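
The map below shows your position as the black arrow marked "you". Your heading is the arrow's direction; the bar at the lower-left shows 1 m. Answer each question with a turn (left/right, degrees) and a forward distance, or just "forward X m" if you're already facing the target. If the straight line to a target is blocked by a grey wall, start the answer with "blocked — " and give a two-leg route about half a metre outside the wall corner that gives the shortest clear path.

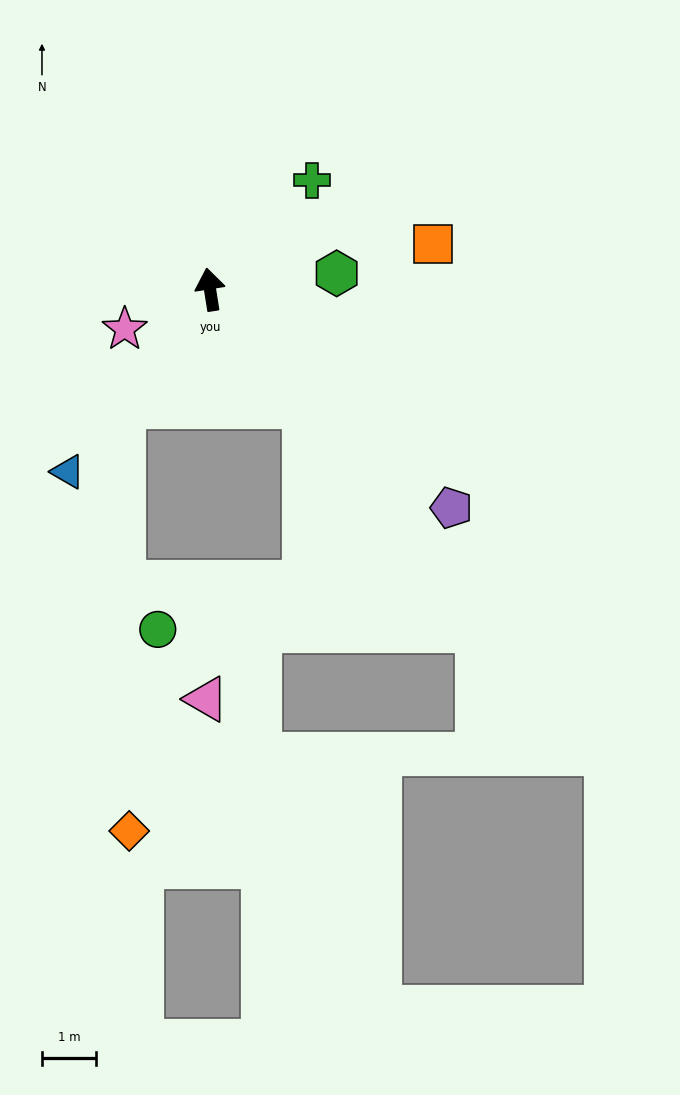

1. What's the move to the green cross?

turn right 52°, forward 2.7 m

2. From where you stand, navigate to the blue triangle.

turn left 133°, forward 4.2 m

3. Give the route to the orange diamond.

blocked — turn left 134°, forward 2.7 m, then turn left 38°, forward 7.8 m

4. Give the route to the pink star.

turn left 106°, forward 1.7 m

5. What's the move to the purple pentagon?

turn right 141°, forward 6.0 m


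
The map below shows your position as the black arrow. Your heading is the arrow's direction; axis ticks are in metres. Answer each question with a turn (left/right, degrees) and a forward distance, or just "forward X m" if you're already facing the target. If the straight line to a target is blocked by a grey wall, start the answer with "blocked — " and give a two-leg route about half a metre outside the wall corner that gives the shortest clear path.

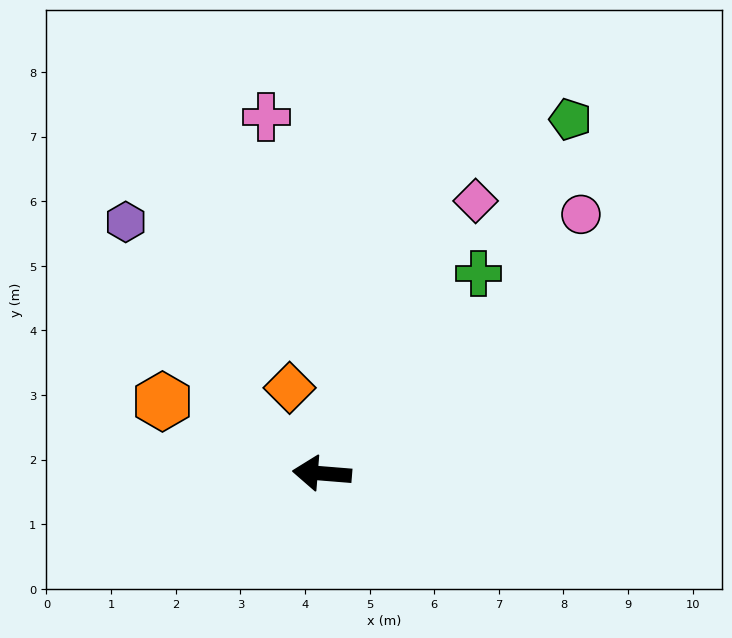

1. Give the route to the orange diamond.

turn right 65°, forward 1.4 m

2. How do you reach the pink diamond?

turn right 115°, forward 4.8 m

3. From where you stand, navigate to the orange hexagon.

turn right 20°, forward 2.7 m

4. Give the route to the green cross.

turn right 123°, forward 3.9 m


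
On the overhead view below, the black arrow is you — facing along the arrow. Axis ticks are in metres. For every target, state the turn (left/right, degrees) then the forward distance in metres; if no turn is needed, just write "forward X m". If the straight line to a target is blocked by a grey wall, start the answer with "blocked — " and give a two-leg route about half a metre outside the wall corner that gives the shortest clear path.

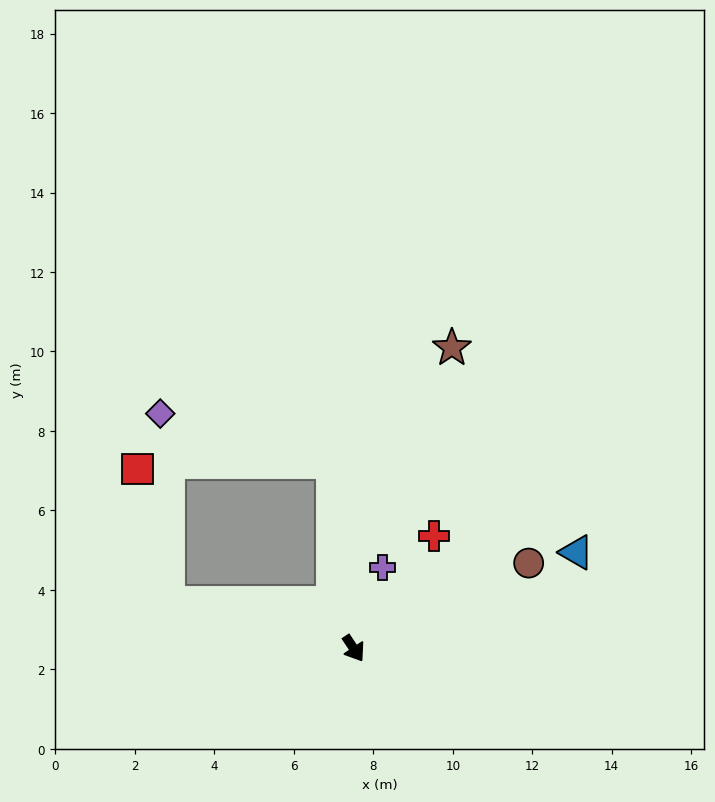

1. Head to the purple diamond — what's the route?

blocked — turn left 153°, forward 4.7 m, then turn left 68°, forward 4.5 m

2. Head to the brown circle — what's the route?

turn left 82°, forward 4.9 m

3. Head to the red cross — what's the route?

turn left 111°, forward 3.5 m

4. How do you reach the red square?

blocked — turn right 137°, forward 4.8 m, then turn right 64°, forward 3.5 m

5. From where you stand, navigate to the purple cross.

turn left 127°, forward 2.2 m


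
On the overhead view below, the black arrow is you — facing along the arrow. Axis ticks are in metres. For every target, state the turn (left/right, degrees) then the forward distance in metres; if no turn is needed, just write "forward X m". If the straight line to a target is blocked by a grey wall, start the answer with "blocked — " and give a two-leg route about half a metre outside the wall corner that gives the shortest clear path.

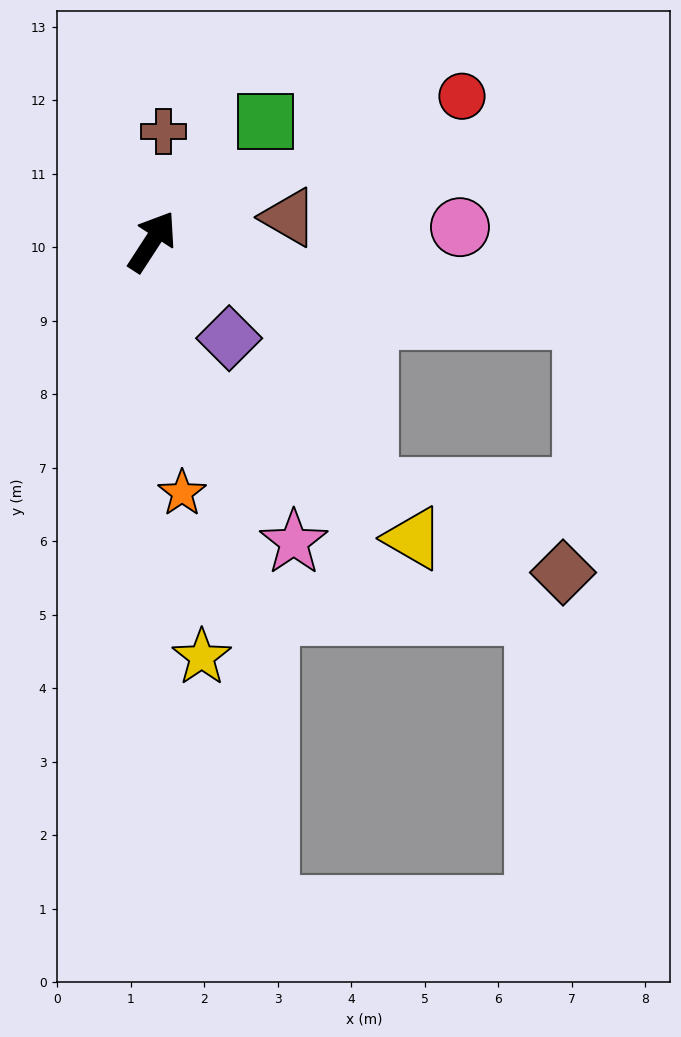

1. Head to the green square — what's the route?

turn right 10°, forward 2.2 m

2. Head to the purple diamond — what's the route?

turn right 108°, forward 1.7 m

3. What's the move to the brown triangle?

turn right 47°, forward 1.9 m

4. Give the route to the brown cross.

turn left 27°, forward 1.5 m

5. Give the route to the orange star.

turn right 140°, forward 3.4 m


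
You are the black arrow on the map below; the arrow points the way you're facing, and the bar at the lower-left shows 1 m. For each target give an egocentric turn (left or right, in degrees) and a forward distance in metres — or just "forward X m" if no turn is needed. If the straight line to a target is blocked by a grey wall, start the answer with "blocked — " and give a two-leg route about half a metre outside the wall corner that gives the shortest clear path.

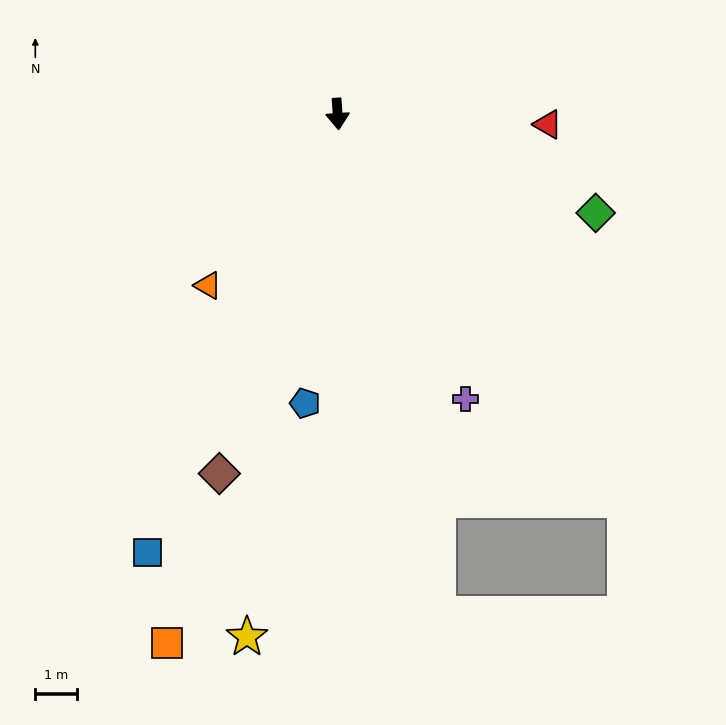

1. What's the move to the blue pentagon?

turn right 10°, forward 6.9 m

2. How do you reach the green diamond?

turn left 65°, forward 6.6 m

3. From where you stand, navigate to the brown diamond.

turn right 22°, forward 9.0 m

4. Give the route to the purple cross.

turn left 20°, forward 7.4 m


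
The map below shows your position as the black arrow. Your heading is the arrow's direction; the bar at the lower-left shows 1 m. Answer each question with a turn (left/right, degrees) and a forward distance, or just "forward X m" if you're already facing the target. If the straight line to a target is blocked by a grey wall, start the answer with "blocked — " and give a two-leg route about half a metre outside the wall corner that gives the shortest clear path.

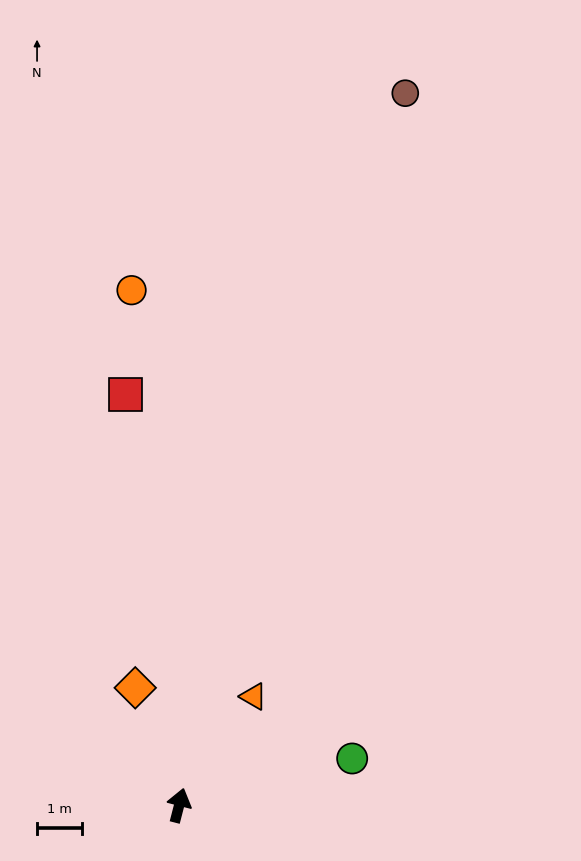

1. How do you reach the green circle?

turn right 60°, forward 4.0 m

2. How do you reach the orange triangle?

turn right 20°, forward 3.0 m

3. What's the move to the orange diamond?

turn left 35°, forward 2.8 m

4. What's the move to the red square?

turn left 22°, forward 9.3 m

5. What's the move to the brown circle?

turn right 3°, forward 16.8 m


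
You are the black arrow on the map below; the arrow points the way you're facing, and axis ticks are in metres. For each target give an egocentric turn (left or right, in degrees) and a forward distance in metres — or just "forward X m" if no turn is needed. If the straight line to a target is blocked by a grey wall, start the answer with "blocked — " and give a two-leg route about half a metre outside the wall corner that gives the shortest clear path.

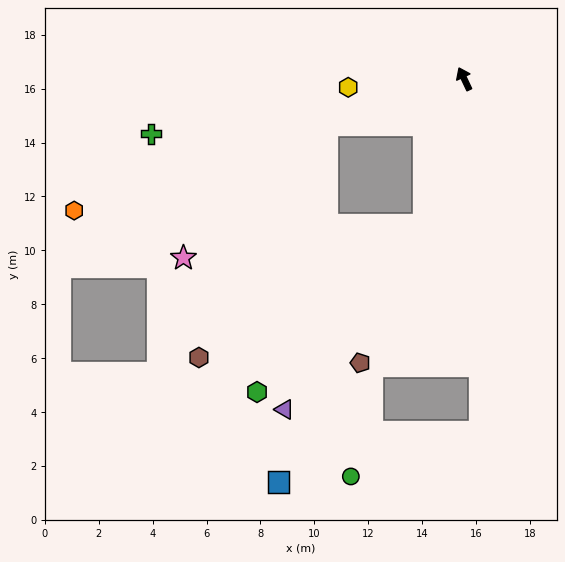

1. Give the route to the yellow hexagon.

turn left 69°, forward 4.3 m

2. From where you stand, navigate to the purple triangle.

blocked — turn left 139°, forward 5.6 m, then turn right 22°, forward 8.6 m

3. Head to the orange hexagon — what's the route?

turn left 83°, forward 15.3 m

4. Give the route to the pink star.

blocked — turn left 83°, forward 5.4 m, then turn left 24°, forward 7.3 m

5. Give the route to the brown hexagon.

blocked — turn left 83°, forward 5.4 m, then turn left 43°, forward 9.9 m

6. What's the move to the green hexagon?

blocked — turn left 139°, forward 5.6 m, then turn right 29°, forward 8.8 m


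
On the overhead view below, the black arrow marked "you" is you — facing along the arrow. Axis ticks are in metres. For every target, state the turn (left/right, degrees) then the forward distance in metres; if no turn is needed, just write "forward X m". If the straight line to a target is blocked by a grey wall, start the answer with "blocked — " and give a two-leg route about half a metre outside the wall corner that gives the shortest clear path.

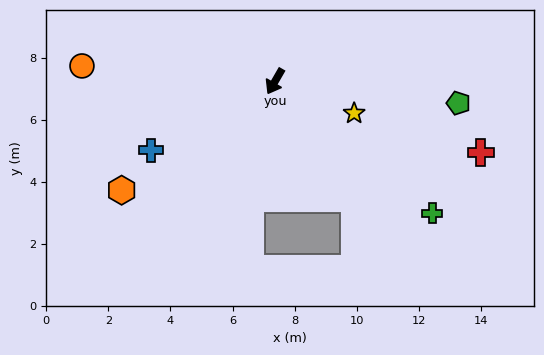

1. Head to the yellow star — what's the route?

turn left 98°, forward 2.7 m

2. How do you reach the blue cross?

turn right 31°, forward 4.6 m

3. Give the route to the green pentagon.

turn left 113°, forward 5.9 m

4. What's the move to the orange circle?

turn right 65°, forward 6.2 m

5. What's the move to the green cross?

turn left 80°, forward 6.6 m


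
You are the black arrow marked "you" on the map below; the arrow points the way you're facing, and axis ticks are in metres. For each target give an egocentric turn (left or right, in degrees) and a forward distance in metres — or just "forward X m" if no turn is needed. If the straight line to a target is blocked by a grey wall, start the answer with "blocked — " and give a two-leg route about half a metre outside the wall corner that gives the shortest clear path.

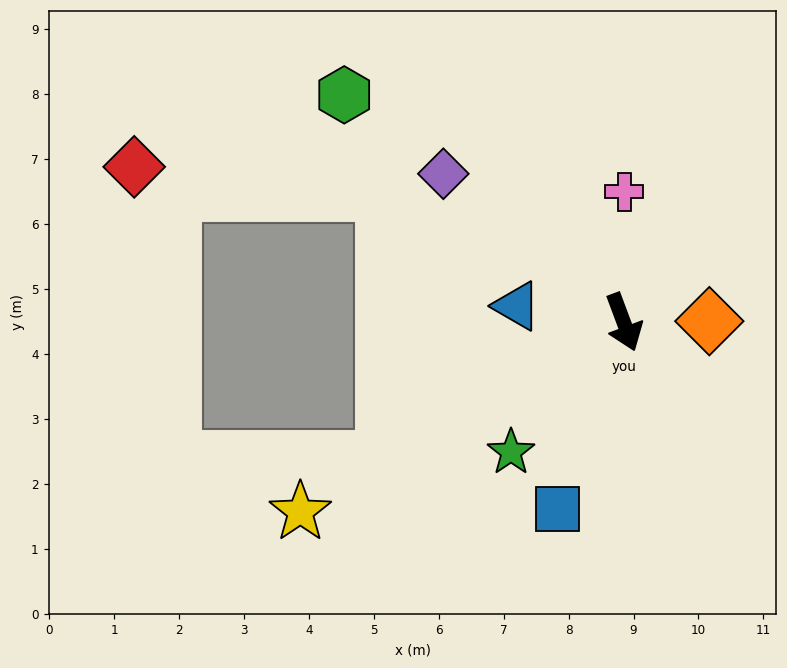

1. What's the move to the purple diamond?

turn right 150°, forward 3.6 m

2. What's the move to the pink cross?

turn left 159°, forward 2.0 m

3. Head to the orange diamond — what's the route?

turn left 70°, forward 1.3 m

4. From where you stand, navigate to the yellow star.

turn right 80°, forward 5.8 m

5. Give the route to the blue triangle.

turn right 119°, forward 1.7 m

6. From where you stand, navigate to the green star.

turn right 61°, forward 2.6 m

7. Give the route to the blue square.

turn right 40°, forward 3.1 m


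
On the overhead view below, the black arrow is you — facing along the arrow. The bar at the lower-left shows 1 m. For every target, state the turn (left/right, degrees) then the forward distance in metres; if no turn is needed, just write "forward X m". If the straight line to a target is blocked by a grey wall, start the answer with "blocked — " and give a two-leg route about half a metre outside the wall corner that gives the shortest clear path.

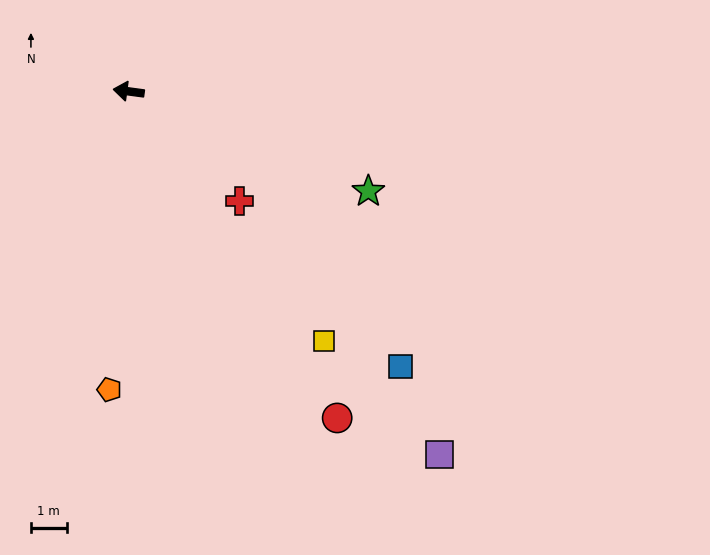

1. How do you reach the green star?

turn left 165°, forward 7.3 m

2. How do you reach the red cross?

turn left 143°, forward 4.4 m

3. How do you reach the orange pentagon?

turn left 94°, forward 8.3 m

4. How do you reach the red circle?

turn left 130°, forward 10.8 m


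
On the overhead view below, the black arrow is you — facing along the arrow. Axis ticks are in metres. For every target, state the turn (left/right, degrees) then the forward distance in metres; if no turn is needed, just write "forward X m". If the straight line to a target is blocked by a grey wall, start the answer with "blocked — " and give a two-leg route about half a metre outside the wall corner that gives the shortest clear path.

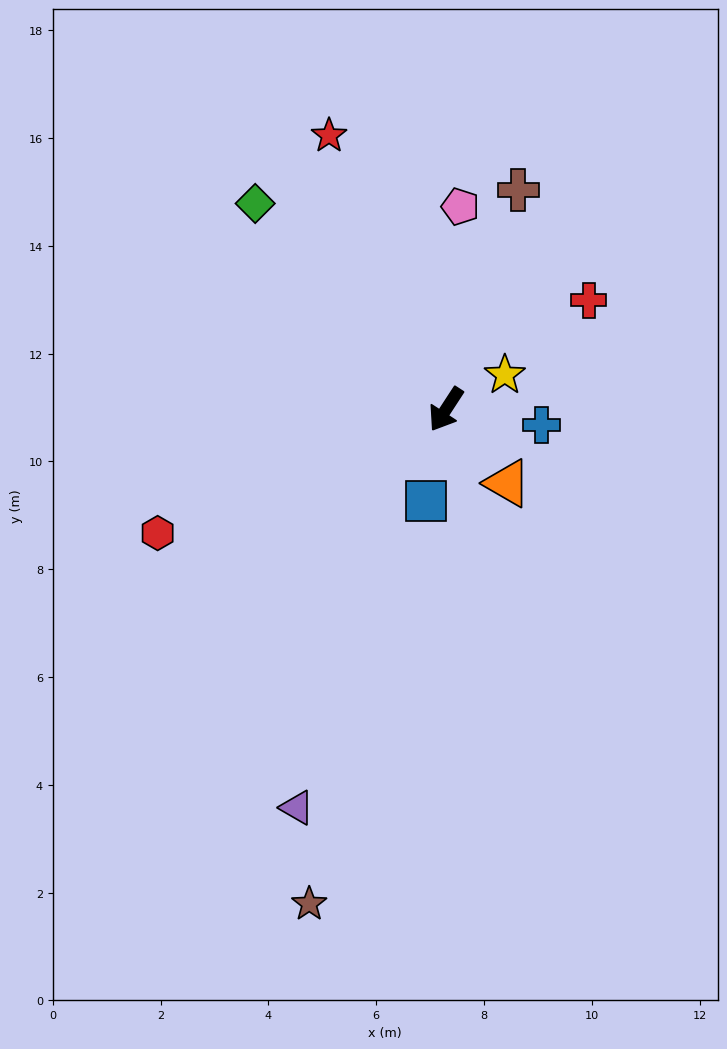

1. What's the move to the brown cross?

turn right 165°, forward 4.3 m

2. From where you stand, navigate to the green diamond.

turn right 104°, forward 5.2 m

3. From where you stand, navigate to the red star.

turn right 124°, forward 5.5 m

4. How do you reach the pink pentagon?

turn right 151°, forward 3.8 m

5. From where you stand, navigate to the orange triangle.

turn left 73°, forward 1.8 m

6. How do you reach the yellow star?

turn left 153°, forward 1.3 m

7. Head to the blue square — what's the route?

turn left 21°, forward 1.7 m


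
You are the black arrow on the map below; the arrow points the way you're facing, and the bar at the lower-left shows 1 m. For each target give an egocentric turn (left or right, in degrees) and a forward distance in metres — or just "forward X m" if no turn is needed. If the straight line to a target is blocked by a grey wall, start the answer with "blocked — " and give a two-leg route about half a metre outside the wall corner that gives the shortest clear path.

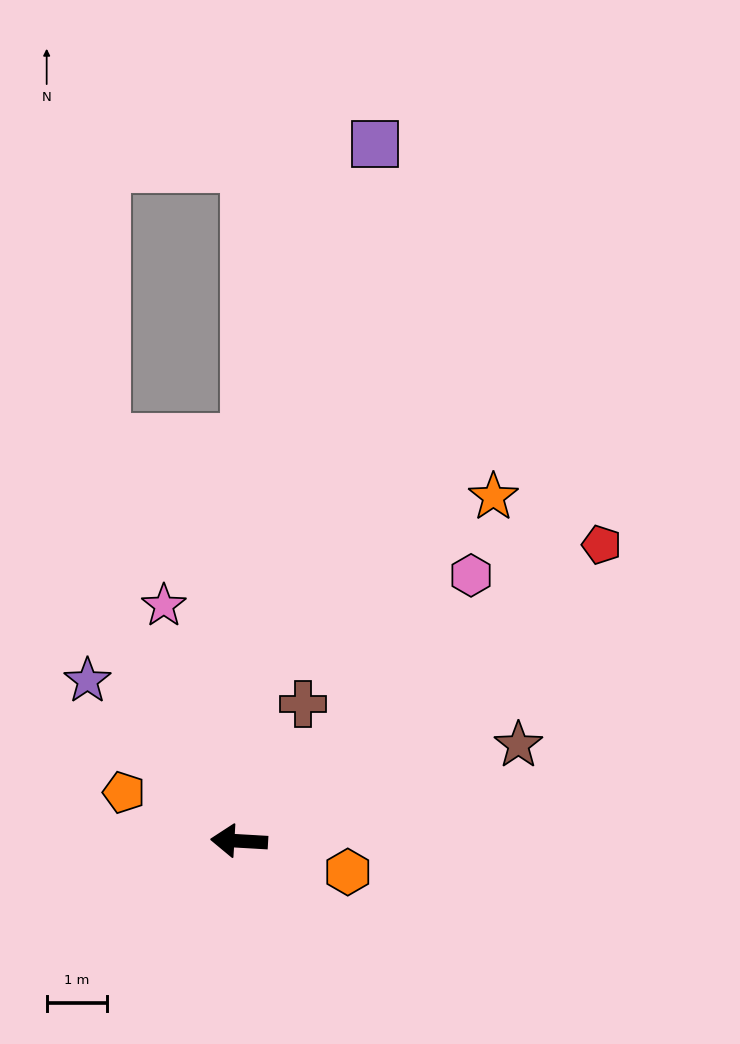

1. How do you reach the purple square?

turn right 98°, forward 11.8 m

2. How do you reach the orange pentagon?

turn right 20°, forward 2.1 m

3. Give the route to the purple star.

turn right 43°, forward 3.7 m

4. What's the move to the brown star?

turn right 158°, forward 4.9 m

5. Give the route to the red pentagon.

turn right 137°, forward 7.8 m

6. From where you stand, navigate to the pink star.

turn right 69°, forward 4.1 m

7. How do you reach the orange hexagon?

turn left 167°, forward 1.9 m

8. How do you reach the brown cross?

turn right 112°, forward 2.5 m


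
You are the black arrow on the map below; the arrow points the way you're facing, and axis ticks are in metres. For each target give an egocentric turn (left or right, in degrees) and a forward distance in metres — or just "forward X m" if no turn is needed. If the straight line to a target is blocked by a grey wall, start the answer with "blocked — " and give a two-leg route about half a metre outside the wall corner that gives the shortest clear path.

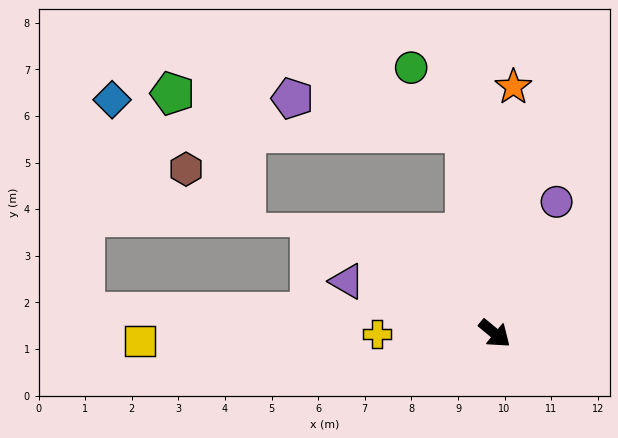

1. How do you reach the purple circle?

turn left 105°, forward 3.1 m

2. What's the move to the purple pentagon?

blocked — turn left 138°, forward 4.3 m, then turn left 70°, forward 3.8 m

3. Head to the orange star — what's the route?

turn left 125°, forward 5.3 m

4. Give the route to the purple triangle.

turn right 160°, forward 3.4 m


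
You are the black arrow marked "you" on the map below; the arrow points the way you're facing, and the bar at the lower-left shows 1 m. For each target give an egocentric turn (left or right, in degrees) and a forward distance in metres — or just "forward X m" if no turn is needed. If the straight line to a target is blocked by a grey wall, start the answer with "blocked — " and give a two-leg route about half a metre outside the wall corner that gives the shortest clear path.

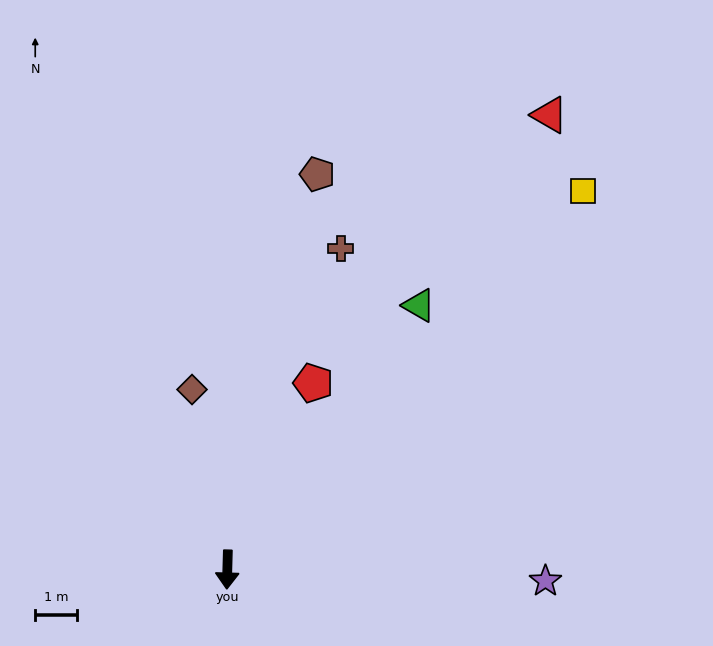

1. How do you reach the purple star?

turn left 90°, forward 7.6 m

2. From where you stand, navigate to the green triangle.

turn left 146°, forward 7.8 m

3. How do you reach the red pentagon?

turn left 157°, forward 4.9 m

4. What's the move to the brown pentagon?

turn left 169°, forward 9.7 m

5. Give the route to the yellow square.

turn left 138°, forward 12.4 m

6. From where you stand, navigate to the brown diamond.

turn right 167°, forward 4.4 m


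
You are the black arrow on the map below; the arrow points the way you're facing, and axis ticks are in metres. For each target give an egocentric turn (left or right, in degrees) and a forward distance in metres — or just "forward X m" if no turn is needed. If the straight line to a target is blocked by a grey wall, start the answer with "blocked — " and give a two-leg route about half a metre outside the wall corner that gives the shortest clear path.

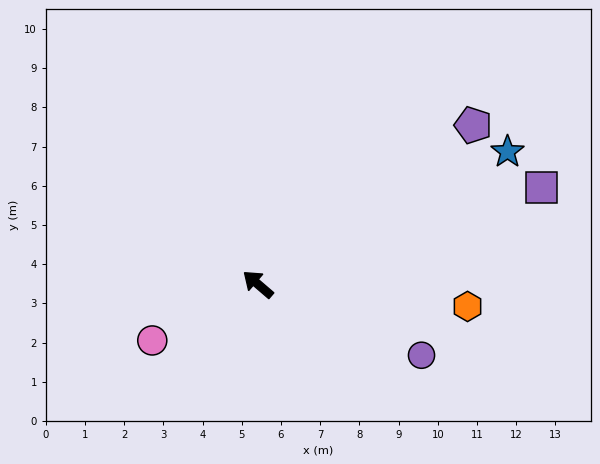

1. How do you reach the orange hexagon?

turn right 145°, forward 5.4 m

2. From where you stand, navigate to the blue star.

turn right 111°, forward 7.2 m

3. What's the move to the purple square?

turn right 121°, forward 7.6 m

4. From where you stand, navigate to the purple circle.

turn right 163°, forward 4.5 m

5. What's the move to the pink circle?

turn left 69°, forward 3.1 m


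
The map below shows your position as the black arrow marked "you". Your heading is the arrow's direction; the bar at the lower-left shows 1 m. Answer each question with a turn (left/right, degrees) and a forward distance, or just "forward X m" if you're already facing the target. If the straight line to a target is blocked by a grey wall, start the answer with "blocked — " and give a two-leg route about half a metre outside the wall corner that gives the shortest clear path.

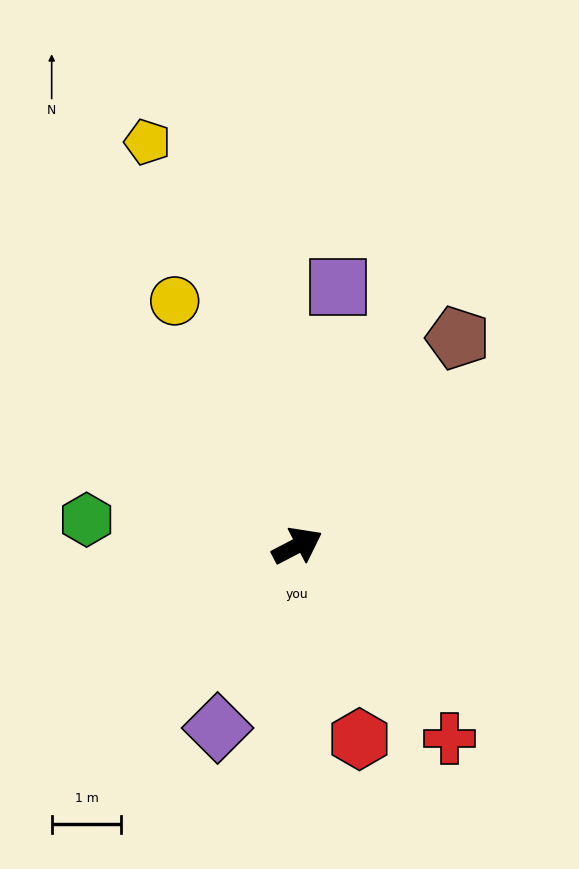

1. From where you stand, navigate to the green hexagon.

turn left 145°, forward 3.0 m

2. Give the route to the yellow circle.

turn left 89°, forward 3.9 m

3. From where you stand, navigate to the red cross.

turn right 79°, forward 3.5 m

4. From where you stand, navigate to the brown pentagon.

turn left 25°, forward 3.8 m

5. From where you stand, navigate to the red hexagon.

turn right 100°, forward 2.9 m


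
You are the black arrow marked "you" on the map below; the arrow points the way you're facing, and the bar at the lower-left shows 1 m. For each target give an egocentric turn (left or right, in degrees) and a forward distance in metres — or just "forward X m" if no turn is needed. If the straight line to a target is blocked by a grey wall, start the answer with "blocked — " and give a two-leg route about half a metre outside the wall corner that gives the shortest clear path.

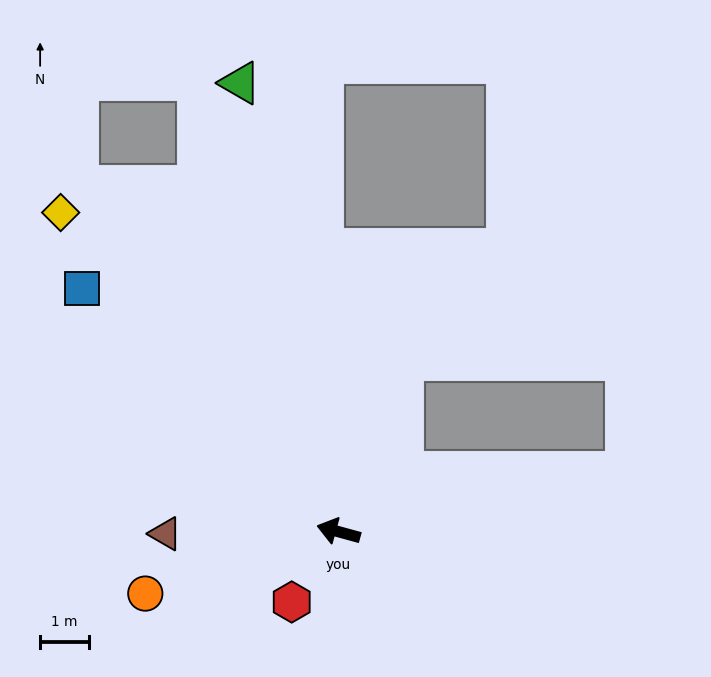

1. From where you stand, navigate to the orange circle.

turn left 33°, forward 4.2 m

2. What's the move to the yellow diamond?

turn right 34°, forward 8.7 m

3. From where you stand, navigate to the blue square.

turn right 28°, forward 7.3 m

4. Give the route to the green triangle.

turn right 62°, forward 9.4 m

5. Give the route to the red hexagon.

turn left 72°, forward 1.7 m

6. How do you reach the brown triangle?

turn left 16°, forward 3.6 m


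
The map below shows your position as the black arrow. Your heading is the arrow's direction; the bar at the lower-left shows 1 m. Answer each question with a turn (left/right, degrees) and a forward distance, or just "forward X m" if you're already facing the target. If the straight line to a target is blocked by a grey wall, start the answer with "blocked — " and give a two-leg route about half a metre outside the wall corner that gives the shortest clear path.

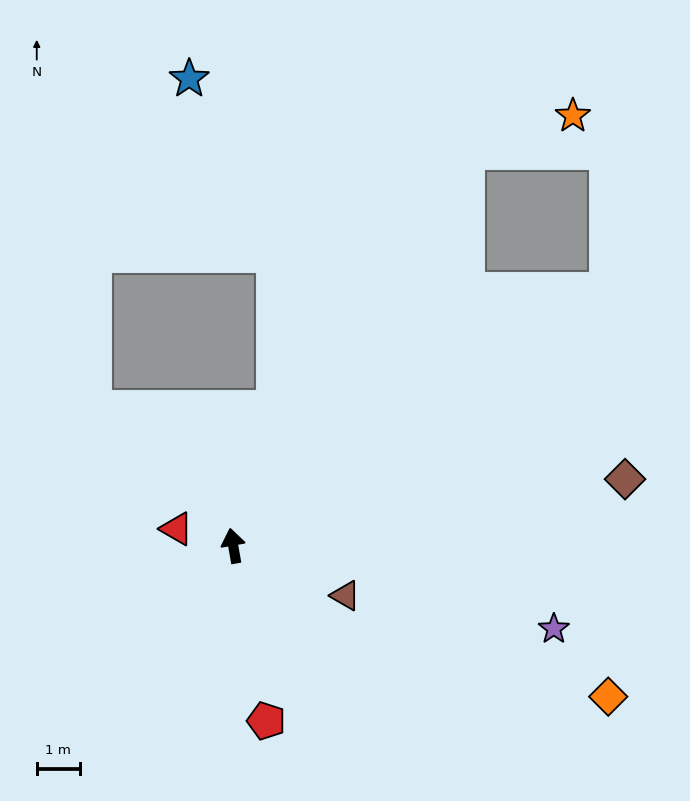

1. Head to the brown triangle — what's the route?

turn right 124°, forward 2.8 m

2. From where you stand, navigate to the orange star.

blocked — turn right 41°, forward 10.6 m, then turn right 40°, forward 2.6 m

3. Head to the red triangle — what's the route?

turn left 63°, forward 1.4 m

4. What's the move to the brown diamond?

turn right 90°, forward 9.2 m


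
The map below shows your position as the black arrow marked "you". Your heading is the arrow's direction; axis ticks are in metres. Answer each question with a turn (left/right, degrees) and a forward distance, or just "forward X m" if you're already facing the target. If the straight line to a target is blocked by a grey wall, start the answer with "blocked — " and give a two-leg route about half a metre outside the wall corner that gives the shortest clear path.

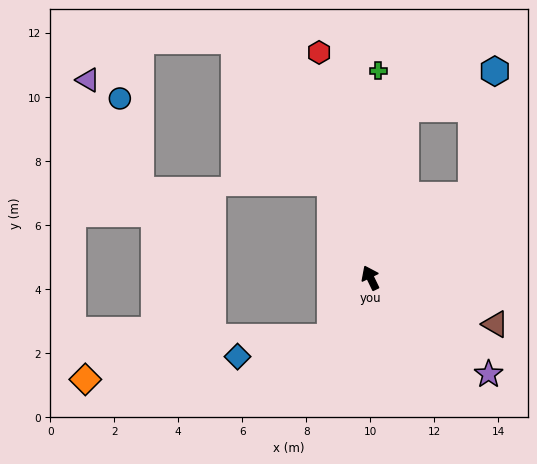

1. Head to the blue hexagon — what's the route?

blocked — turn right 77°, forward 4.1 m, then turn left 40°, forward 4.0 m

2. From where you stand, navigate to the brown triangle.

turn right 136°, forward 4.2 m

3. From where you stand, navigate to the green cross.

turn right 28°, forward 6.5 m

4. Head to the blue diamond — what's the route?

blocked — turn left 120°, forward 2.2 m, then turn right 44°, forward 3.0 m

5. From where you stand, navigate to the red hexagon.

turn right 13°, forward 7.2 m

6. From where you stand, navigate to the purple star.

turn right 155°, forward 4.8 m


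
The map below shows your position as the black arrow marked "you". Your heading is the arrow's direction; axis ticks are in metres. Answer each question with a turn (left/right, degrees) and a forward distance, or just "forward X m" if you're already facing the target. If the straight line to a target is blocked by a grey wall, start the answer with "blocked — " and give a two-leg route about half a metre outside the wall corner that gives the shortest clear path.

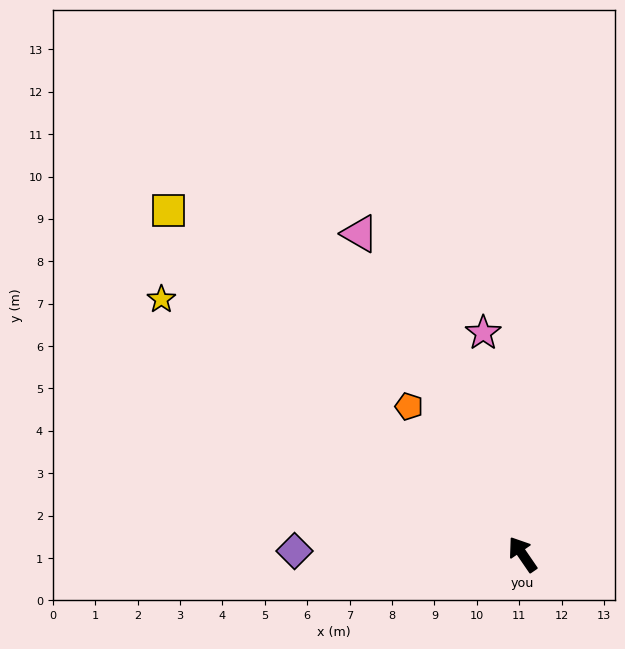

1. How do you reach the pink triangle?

turn right 8°, forward 8.5 m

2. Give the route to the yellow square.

turn left 11°, forward 11.6 m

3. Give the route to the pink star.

turn right 24°, forward 5.3 m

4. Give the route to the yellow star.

turn left 20°, forward 10.4 m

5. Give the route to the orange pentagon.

turn left 3°, forward 4.4 m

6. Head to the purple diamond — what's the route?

turn left 55°, forward 5.4 m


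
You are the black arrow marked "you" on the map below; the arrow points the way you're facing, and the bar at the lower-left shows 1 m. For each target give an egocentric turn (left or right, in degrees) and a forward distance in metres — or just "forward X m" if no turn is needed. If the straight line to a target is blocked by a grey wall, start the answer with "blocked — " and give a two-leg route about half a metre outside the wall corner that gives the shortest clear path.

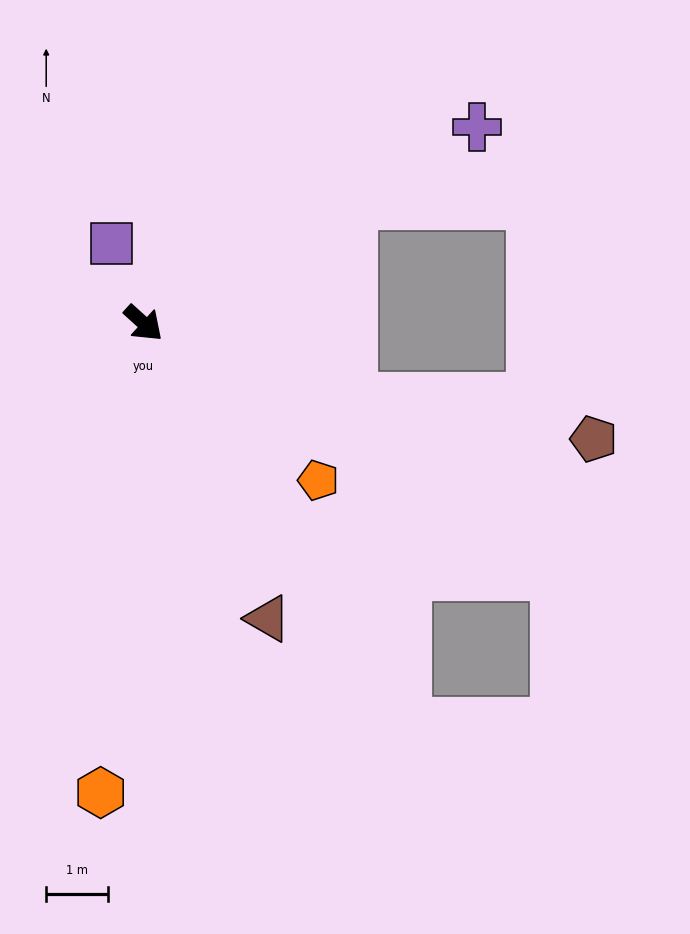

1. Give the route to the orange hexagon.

turn right 53°, forward 7.6 m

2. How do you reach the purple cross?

turn left 73°, forward 6.3 m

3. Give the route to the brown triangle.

turn right 25°, forward 5.2 m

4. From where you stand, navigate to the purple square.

turn left 154°, forward 1.4 m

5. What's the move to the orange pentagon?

forward 3.8 m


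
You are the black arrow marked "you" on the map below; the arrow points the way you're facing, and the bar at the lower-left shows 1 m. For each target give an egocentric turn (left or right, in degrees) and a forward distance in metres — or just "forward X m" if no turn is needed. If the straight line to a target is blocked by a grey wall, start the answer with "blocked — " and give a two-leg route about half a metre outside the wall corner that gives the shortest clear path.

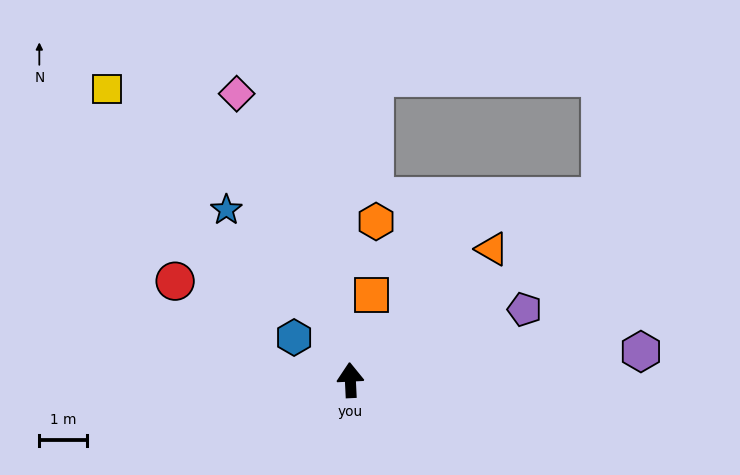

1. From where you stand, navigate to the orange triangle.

turn right 50°, forward 4.1 m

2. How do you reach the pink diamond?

turn left 19°, forward 6.5 m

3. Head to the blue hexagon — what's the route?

turn left 50°, forward 1.5 m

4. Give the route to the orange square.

turn right 17°, forward 1.9 m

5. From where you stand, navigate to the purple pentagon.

turn right 71°, forward 4.0 m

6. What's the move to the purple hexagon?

turn right 87°, forward 6.2 m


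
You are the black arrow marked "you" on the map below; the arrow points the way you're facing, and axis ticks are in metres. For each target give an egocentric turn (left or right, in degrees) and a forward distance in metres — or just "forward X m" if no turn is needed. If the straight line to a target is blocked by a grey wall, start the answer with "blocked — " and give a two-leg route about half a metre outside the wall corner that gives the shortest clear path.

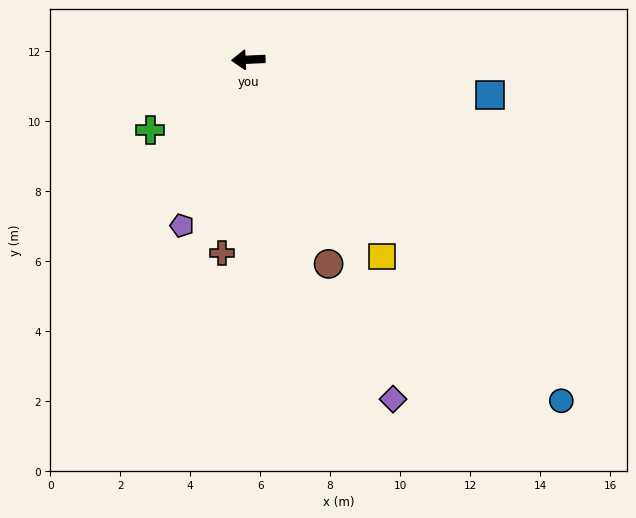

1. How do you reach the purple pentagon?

turn left 66°, forward 5.1 m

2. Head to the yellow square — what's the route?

turn left 122°, forward 6.8 m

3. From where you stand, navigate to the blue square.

turn left 169°, forward 7.0 m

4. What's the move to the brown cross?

turn left 80°, forward 5.6 m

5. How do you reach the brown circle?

turn left 109°, forward 6.3 m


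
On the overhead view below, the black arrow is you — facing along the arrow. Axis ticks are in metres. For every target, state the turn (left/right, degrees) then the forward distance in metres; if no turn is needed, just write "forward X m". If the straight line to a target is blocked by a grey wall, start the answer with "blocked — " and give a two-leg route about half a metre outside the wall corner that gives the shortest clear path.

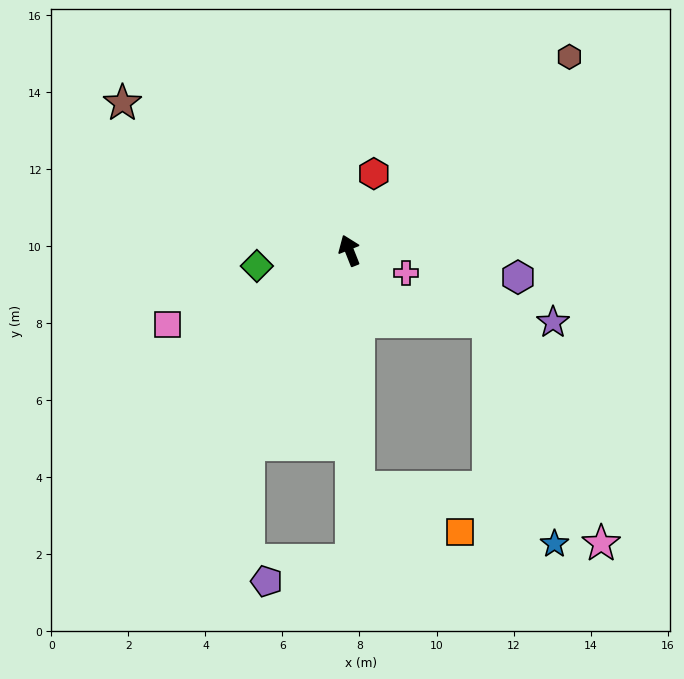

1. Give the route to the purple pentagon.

blocked — turn left 159°, forward 8.0 m, then turn right 77°, forward 2.3 m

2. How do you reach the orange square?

blocked — turn left 161°, forward 6.2 m, then turn left 63°, forward 2.9 m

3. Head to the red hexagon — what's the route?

turn right 39°, forward 2.1 m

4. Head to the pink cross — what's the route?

turn right 134°, forward 1.6 m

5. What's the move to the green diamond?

turn left 78°, forward 2.4 m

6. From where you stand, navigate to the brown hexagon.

turn right 70°, forward 7.6 m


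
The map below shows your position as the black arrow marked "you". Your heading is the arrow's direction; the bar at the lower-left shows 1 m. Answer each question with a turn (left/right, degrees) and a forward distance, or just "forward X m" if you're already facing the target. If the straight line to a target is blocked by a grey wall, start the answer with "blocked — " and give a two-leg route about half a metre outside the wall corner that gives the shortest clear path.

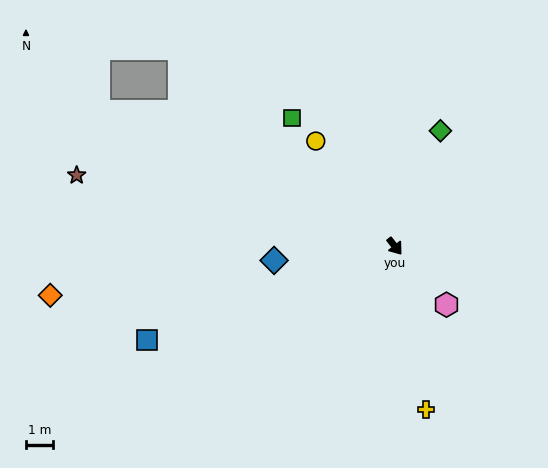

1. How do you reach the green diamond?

turn left 120°, forward 4.6 m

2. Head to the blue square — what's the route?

turn right 107°, forward 9.8 m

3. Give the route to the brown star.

turn right 141°, forward 12.0 m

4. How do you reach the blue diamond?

turn right 121°, forward 4.5 m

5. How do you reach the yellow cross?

turn right 27°, forward 6.1 m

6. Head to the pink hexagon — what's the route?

turn left 3°, forward 2.9 m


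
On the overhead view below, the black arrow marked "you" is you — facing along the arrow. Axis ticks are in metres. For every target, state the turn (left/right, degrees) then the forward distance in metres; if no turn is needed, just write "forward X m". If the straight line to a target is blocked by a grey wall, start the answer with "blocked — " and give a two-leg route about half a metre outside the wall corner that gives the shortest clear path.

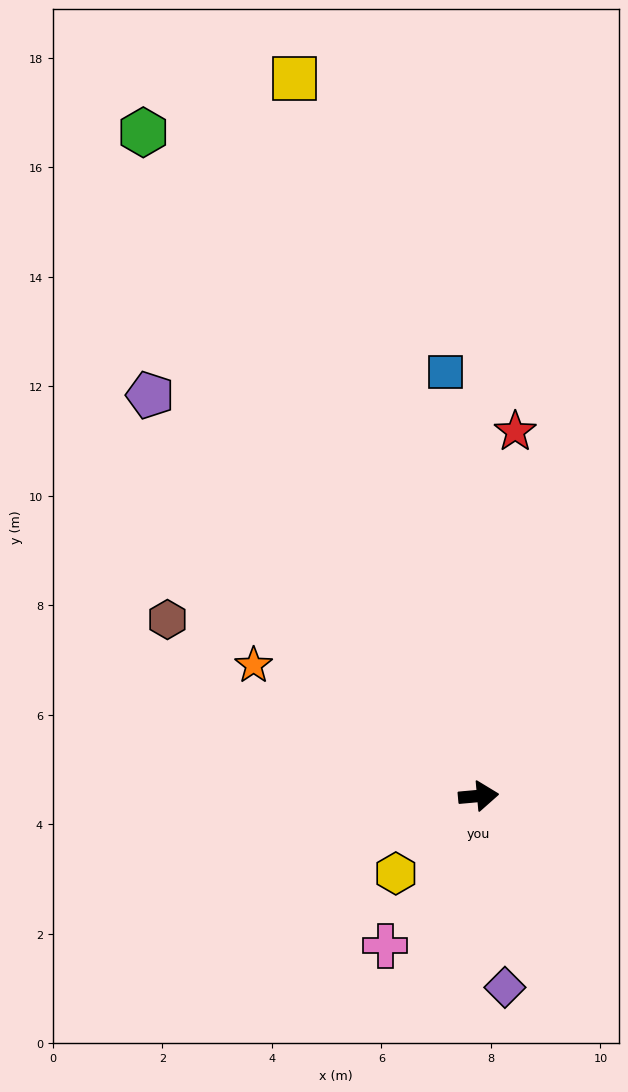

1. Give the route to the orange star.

turn left 145°, forward 4.8 m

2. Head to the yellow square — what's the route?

turn left 99°, forward 13.5 m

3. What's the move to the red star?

turn left 79°, forward 6.7 m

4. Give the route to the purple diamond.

turn right 87°, forward 3.5 m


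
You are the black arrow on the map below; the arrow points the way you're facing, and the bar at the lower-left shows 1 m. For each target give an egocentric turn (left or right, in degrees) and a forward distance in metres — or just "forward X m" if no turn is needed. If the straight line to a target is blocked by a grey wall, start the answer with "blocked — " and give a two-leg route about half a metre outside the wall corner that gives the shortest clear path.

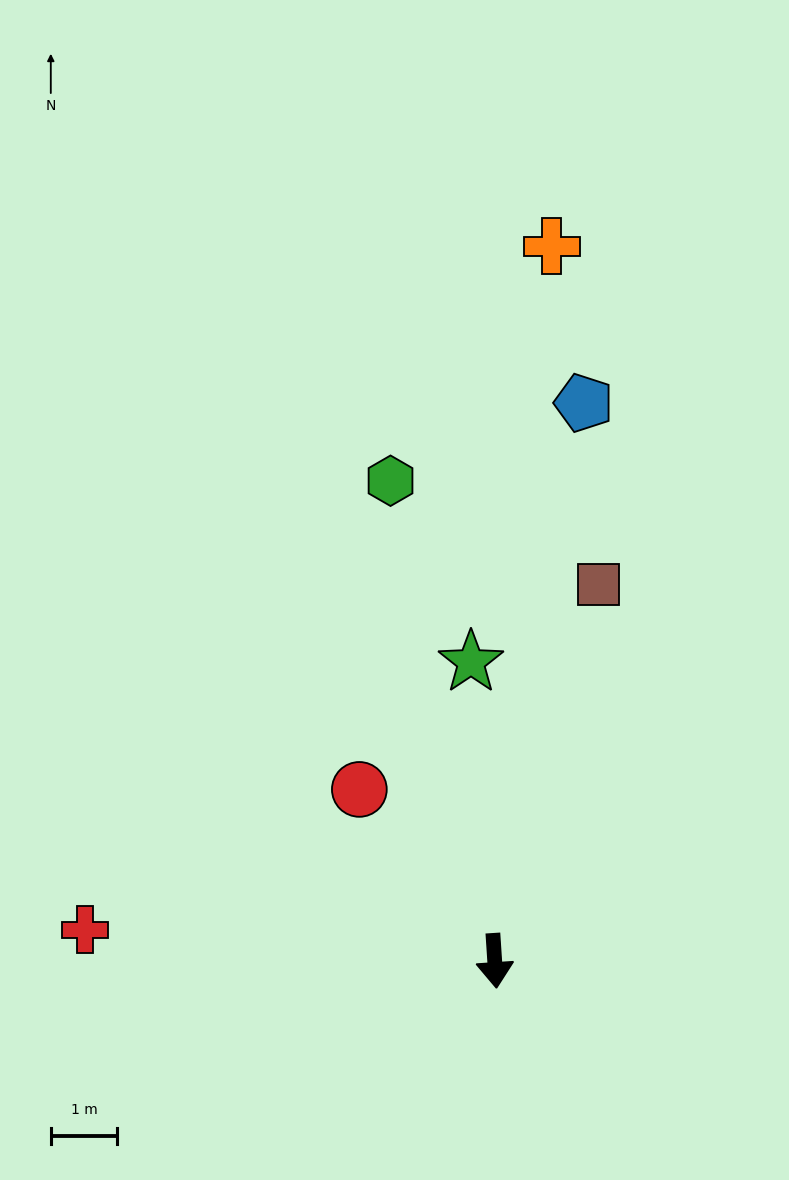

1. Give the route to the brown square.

turn left 161°, forward 5.9 m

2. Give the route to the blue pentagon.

turn left 167°, forward 8.5 m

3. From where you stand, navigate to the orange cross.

turn left 172°, forward 10.8 m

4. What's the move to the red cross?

turn right 98°, forward 6.2 m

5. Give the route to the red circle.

turn right 145°, forward 3.3 m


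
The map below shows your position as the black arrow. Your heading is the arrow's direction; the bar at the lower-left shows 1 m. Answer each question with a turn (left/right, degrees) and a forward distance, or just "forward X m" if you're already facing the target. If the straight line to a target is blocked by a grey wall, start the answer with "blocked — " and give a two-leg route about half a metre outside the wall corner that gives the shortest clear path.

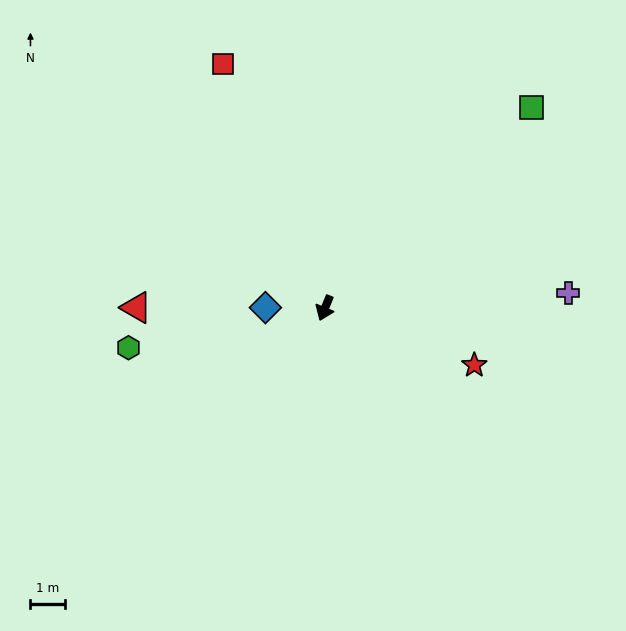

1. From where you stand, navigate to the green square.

turn left 156°, forward 8.3 m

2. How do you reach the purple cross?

turn left 116°, forward 7.0 m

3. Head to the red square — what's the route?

turn right 135°, forward 7.6 m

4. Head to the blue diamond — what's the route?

turn right 68°, forward 1.7 m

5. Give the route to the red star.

turn left 91°, forward 4.6 m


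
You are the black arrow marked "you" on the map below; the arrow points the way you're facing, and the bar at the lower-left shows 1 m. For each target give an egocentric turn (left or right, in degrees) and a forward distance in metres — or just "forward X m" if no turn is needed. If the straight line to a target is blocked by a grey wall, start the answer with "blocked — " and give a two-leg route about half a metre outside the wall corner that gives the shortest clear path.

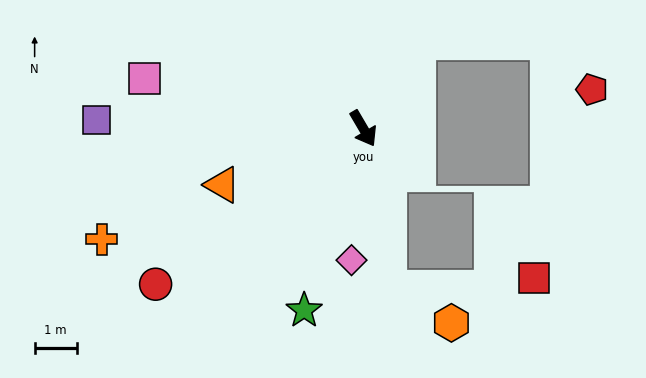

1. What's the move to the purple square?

turn right 122°, forward 6.3 m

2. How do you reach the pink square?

turn right 133°, forward 5.3 m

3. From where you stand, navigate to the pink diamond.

turn right 36°, forward 3.1 m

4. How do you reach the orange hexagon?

blocked — turn right 21°, forward 3.8 m, then turn left 52°, forward 1.7 m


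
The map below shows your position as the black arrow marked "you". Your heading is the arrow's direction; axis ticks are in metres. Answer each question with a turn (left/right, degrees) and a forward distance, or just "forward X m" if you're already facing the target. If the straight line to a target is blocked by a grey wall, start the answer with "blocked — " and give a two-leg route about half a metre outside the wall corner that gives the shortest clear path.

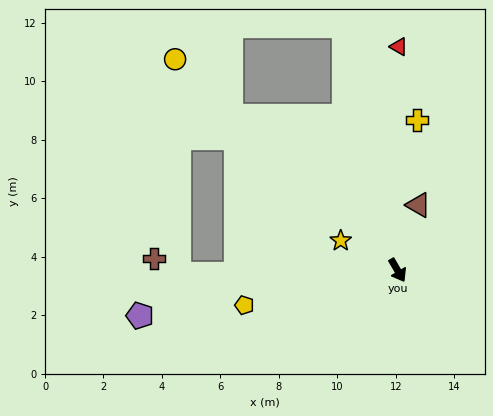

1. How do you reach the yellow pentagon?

turn right 107°, forward 5.4 m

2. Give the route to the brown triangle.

turn left 132°, forward 2.3 m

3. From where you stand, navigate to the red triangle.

turn left 149°, forward 7.6 m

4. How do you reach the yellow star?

turn right 148°, forward 2.2 m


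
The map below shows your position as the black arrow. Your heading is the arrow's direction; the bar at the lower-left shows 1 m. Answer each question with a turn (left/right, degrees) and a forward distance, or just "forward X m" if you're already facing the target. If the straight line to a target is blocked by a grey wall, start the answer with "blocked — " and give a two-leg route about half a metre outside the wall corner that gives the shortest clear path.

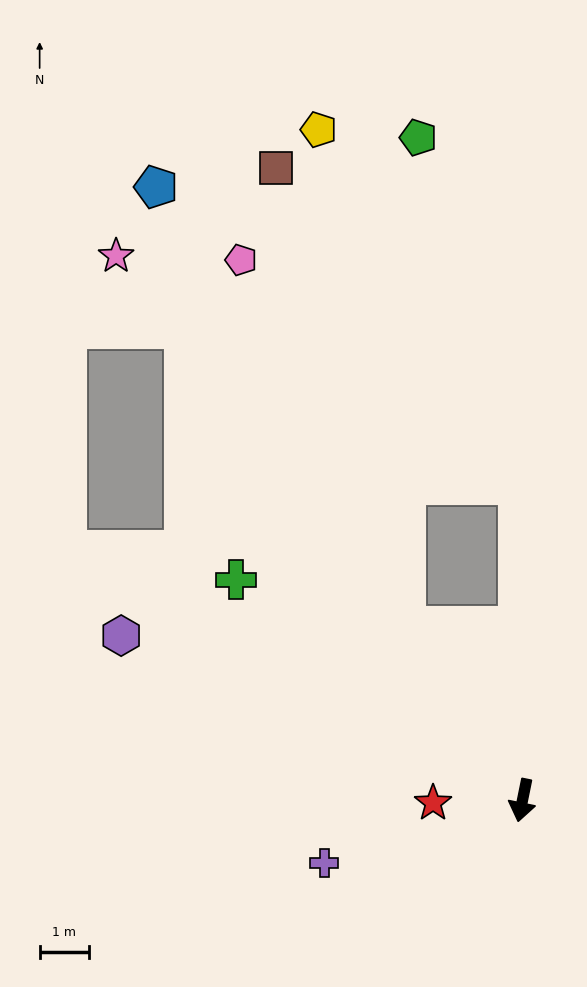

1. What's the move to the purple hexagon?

turn right 101°, forward 8.8 m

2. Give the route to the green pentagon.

blocked — turn right 168°, forward 6.4 m, then turn left 16°, forward 7.3 m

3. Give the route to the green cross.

turn right 116°, forward 7.3 m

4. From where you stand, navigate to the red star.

turn right 77°, forward 1.8 m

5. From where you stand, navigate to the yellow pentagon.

blocked — turn right 134°, forward 4.2 m, then turn right 25°, forward 10.2 m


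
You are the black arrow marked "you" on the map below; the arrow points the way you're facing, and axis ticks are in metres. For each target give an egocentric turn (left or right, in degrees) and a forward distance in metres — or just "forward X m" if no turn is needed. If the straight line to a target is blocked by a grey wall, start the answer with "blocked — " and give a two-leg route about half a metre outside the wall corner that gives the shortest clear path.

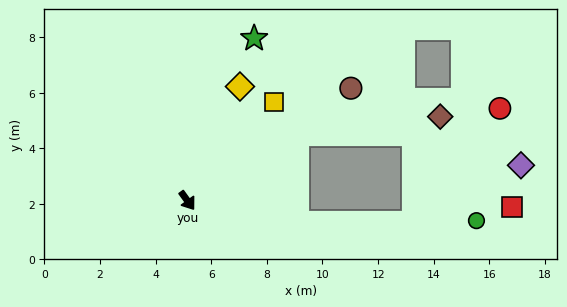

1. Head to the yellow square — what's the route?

turn left 103°, forward 4.7 m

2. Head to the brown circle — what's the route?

turn left 89°, forward 7.1 m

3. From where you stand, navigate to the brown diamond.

blocked — turn left 85°, forward 4.6 m, then turn right 24°, forward 5.2 m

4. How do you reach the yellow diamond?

turn left 119°, forward 4.5 m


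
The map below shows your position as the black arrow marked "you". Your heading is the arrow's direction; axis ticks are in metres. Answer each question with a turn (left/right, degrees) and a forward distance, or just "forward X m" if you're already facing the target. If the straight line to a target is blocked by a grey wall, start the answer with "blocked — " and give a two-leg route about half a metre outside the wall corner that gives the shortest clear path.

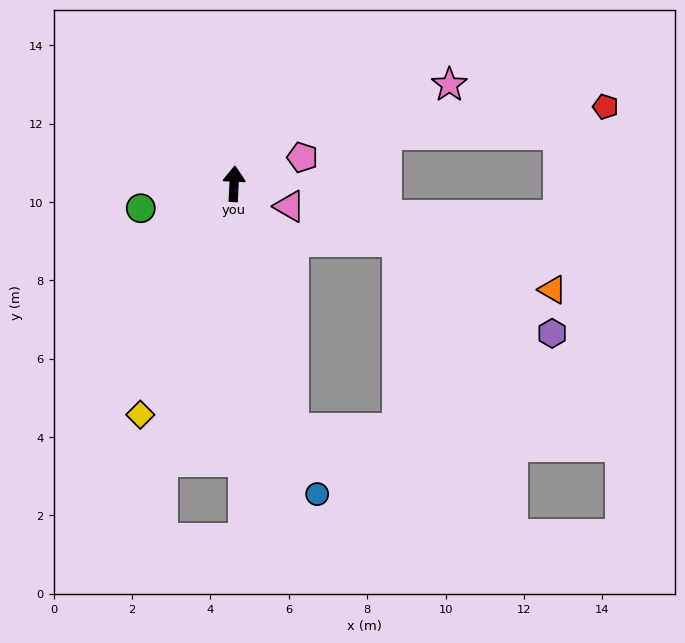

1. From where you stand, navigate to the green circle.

turn left 107°, forward 2.5 m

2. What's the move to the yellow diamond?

turn left 161°, forward 6.4 m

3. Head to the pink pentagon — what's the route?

turn right 66°, forward 1.9 m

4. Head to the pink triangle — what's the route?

turn right 109°, forward 1.5 m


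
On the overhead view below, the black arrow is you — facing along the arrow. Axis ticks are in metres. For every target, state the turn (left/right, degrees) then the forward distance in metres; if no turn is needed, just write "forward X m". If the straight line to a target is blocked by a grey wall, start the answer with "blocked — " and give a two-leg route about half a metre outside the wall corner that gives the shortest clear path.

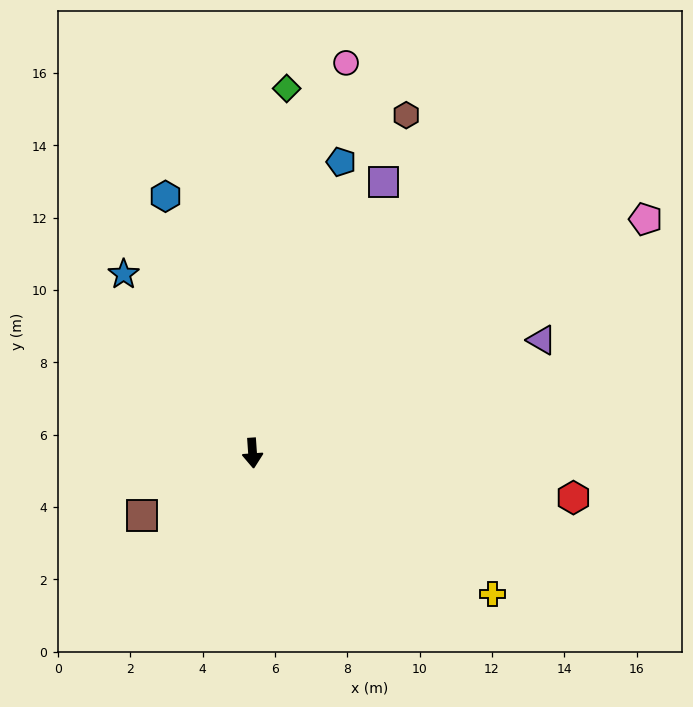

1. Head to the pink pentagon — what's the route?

turn left 117°, forward 12.6 m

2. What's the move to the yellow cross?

turn left 56°, forward 7.7 m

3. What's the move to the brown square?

turn right 64°, forward 3.5 m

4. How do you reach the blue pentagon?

turn left 159°, forward 8.4 m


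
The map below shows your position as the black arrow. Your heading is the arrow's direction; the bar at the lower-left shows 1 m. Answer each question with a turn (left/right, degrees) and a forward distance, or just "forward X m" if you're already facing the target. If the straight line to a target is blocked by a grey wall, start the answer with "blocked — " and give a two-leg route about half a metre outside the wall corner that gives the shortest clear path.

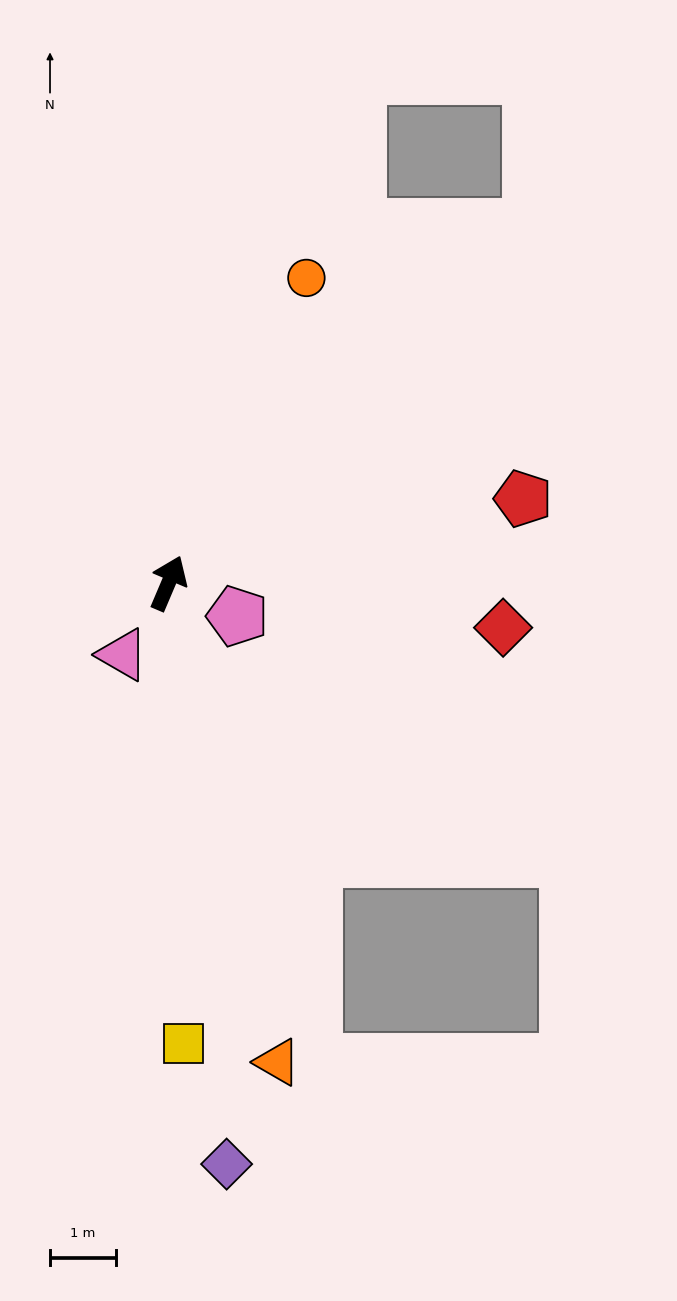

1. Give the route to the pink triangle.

turn left 170°, forward 1.3 m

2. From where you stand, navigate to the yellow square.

turn right 155°, forward 7.0 m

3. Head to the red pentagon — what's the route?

turn right 54°, forward 5.5 m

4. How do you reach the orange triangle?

turn right 144°, forward 7.5 m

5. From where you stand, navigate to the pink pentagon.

turn right 93°, forward 1.2 m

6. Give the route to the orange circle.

forward 5.1 m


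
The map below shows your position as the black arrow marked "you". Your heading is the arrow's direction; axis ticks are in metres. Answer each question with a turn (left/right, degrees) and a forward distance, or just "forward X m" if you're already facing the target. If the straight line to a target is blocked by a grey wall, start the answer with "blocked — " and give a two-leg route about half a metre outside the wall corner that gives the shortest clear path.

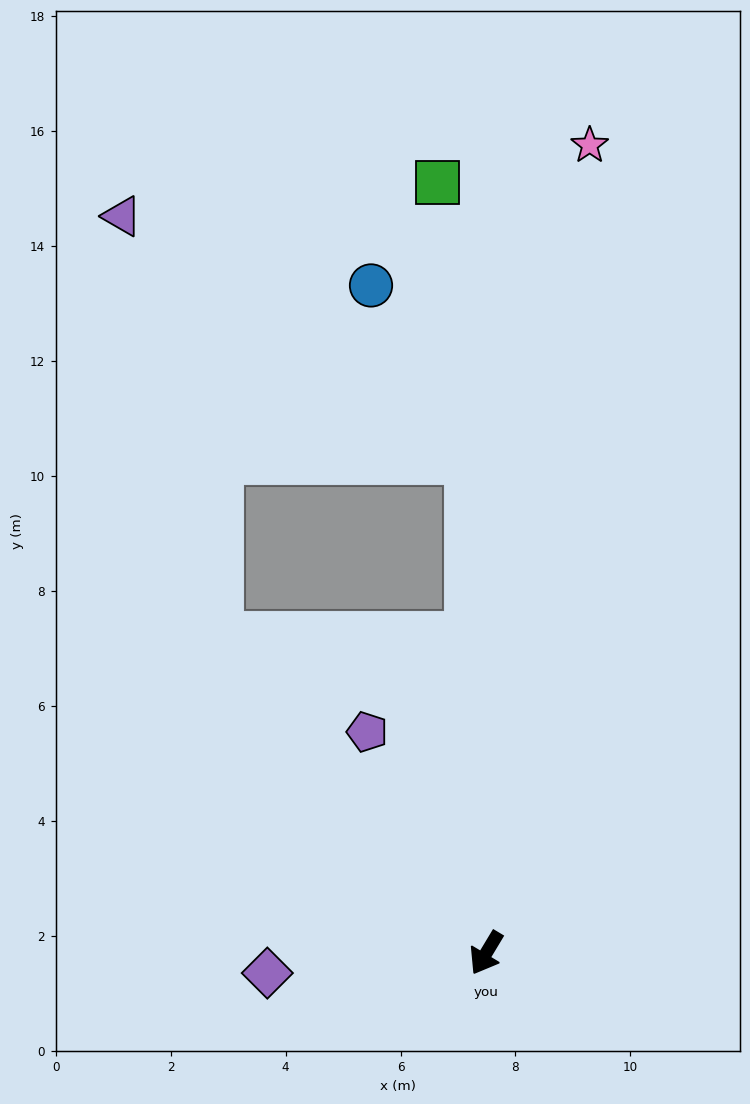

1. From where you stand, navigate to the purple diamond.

turn right 54°, forward 3.8 m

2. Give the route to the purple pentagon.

turn right 121°, forward 4.4 m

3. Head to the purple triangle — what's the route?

blocked — turn right 109°, forward 7.2 m, then turn right 27°, forward 7.5 m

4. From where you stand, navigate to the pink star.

turn right 156°, forward 14.2 m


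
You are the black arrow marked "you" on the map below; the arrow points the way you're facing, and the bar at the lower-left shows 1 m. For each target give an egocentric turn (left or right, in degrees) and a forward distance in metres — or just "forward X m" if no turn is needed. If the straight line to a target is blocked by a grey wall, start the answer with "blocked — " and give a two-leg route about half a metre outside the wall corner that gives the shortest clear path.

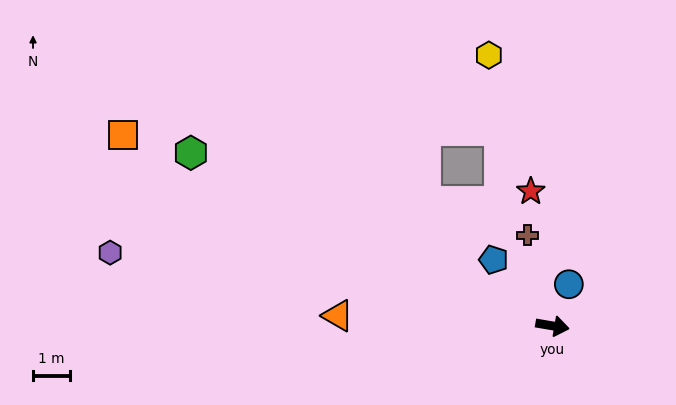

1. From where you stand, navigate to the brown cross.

turn left 115°, forward 2.6 m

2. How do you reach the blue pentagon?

turn left 141°, forward 2.4 m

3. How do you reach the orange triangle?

turn right 173°, forward 5.9 m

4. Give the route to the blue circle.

turn left 78°, forward 1.2 m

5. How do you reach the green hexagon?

turn left 164°, forward 10.9 m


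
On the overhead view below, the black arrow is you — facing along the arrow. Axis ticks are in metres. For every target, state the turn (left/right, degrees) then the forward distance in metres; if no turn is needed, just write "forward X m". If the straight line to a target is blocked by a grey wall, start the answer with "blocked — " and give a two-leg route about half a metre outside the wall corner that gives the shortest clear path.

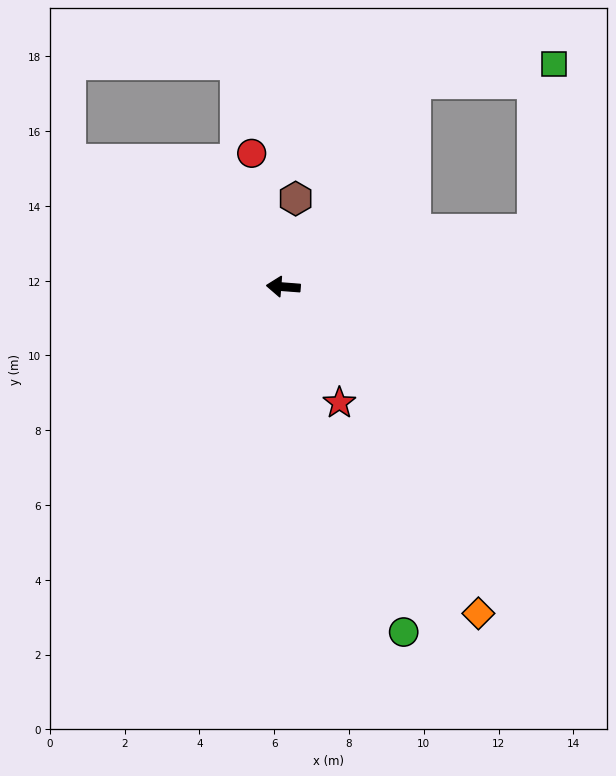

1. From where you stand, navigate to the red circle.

turn right 72°, forward 3.7 m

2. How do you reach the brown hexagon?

turn right 94°, forward 2.4 m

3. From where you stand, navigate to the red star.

turn left 120°, forward 3.4 m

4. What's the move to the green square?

blocked — turn right 119°, forward 6.5 m, then turn right 49°, forward 3.8 m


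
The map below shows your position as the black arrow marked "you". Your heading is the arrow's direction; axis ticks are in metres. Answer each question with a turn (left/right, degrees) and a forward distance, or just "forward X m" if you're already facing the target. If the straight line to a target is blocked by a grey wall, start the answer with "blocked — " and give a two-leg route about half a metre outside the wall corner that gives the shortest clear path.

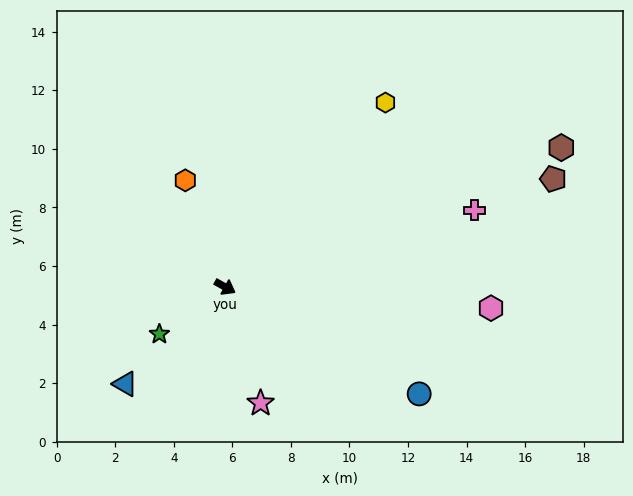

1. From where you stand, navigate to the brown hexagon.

turn left 52°, forward 12.4 m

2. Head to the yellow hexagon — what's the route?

turn left 78°, forward 8.3 m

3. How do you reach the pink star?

turn right 44°, forward 4.1 m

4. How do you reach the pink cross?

turn left 46°, forward 8.9 m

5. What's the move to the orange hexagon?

turn left 140°, forward 3.9 m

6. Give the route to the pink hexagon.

turn left 25°, forward 9.1 m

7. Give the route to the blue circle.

forward 7.6 m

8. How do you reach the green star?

turn right 115°, forward 2.8 m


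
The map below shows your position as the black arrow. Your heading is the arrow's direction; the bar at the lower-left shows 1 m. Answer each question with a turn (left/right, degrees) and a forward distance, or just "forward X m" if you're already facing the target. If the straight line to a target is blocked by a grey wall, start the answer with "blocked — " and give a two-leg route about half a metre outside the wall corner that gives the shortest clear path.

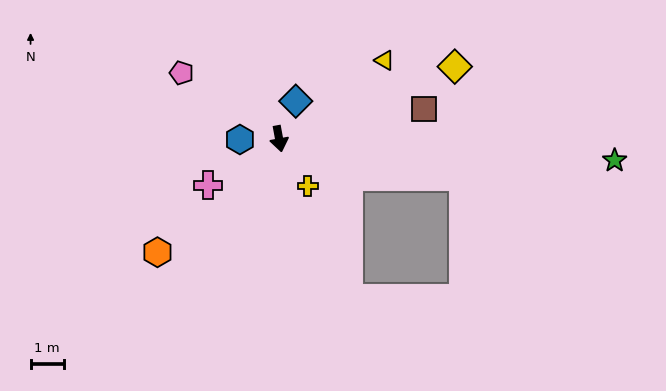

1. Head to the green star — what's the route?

turn left 76°, forward 10.1 m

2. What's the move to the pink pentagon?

turn right 134°, forward 3.5 m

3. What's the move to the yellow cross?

turn left 21°, forward 1.7 m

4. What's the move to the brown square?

turn left 91°, forward 4.4 m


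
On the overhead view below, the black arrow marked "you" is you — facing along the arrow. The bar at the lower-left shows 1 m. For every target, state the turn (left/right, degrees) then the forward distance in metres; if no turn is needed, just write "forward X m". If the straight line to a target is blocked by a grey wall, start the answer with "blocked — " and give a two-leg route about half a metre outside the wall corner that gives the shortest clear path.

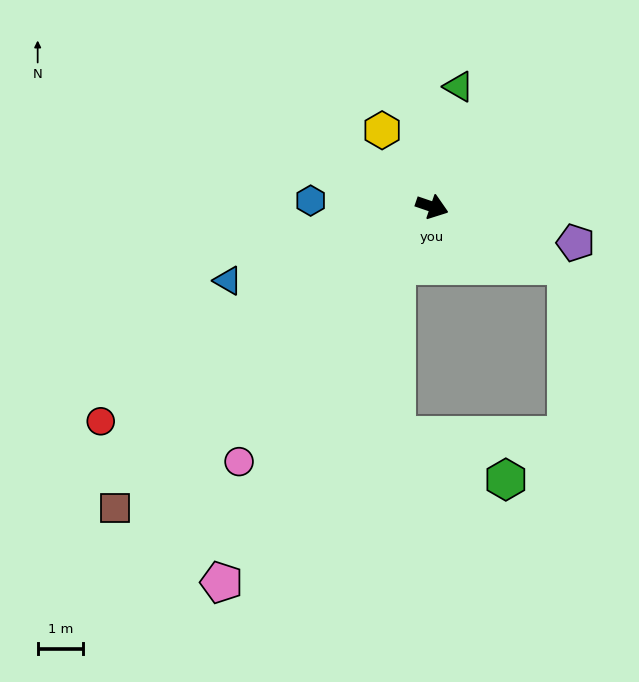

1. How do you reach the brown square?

turn right 118°, forward 9.6 m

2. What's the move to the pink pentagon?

turn right 100°, forward 9.5 m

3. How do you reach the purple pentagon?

turn left 5°, forward 3.3 m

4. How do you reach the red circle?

turn right 128°, forward 8.7 m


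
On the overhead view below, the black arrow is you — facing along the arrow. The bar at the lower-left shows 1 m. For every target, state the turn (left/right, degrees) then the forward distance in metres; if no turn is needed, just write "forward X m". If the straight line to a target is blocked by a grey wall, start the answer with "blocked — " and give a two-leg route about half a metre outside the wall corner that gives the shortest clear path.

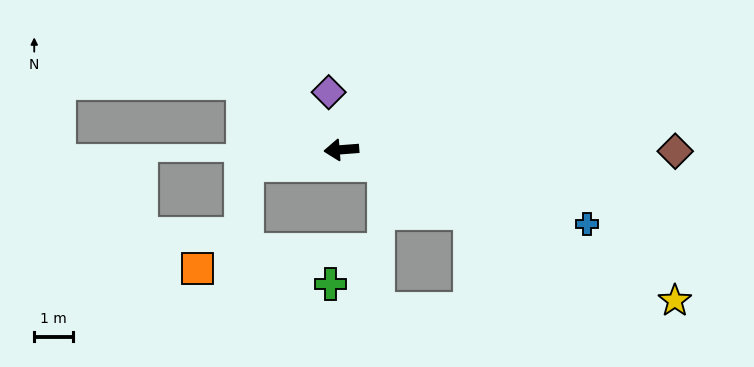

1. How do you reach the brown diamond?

turn left 175°, forward 8.7 m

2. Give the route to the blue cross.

turn left 159°, forward 6.7 m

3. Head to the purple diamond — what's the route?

turn right 82°, forward 1.5 m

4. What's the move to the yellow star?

turn left 151°, forward 9.5 m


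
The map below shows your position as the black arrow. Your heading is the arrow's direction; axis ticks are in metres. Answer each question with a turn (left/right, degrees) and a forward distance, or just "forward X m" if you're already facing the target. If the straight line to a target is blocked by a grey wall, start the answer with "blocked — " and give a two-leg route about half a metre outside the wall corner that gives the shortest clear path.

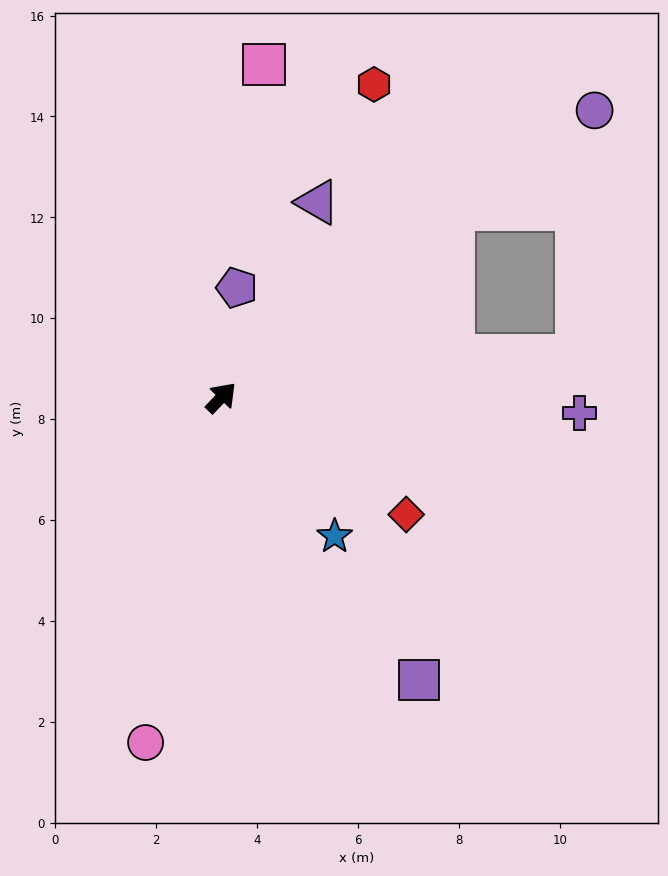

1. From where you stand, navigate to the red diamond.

turn right 79°, forward 4.3 m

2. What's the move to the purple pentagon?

turn left 36°, forward 2.2 m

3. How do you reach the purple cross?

turn right 49°, forward 7.1 m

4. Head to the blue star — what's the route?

turn right 97°, forward 3.5 m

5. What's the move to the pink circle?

turn right 149°, forward 7.0 m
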